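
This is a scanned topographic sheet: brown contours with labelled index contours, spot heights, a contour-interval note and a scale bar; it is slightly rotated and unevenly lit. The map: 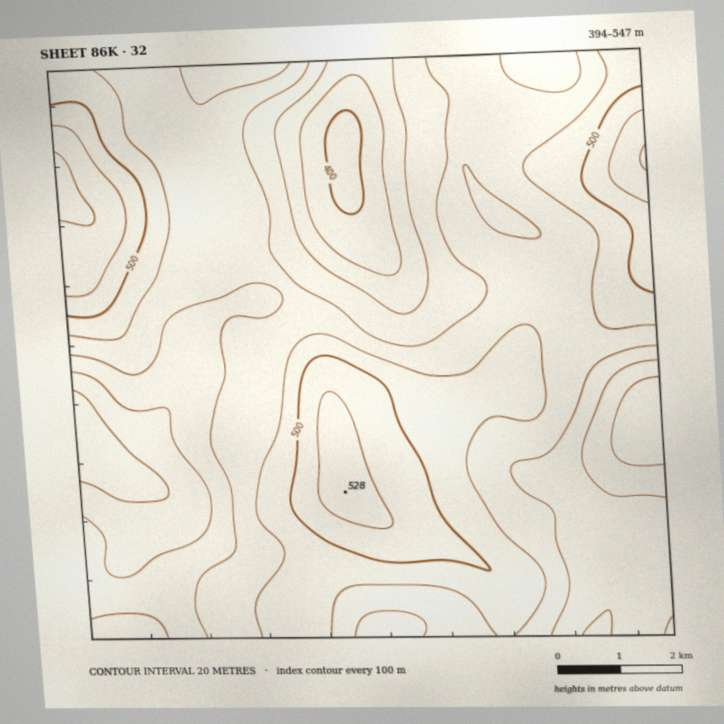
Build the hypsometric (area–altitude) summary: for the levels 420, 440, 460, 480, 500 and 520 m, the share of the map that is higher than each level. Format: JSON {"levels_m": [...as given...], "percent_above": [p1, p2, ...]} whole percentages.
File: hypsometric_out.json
{"levels_m": [420, 440, 460, 480, 500, 520], "percent_above": [93, 84, 63, 31, 13, 5]}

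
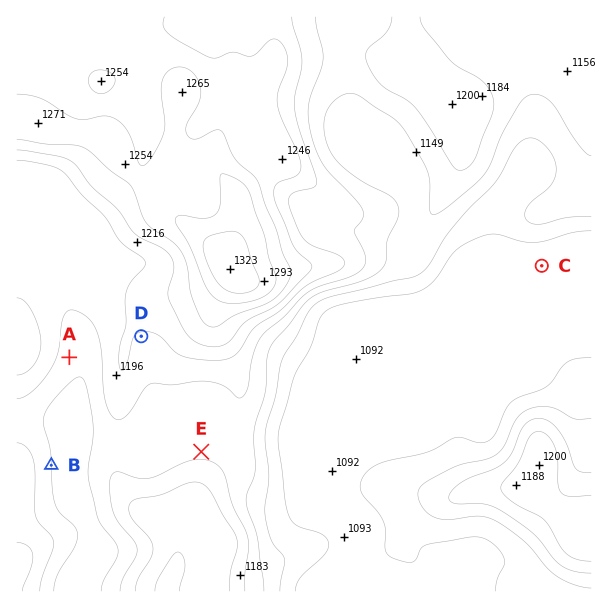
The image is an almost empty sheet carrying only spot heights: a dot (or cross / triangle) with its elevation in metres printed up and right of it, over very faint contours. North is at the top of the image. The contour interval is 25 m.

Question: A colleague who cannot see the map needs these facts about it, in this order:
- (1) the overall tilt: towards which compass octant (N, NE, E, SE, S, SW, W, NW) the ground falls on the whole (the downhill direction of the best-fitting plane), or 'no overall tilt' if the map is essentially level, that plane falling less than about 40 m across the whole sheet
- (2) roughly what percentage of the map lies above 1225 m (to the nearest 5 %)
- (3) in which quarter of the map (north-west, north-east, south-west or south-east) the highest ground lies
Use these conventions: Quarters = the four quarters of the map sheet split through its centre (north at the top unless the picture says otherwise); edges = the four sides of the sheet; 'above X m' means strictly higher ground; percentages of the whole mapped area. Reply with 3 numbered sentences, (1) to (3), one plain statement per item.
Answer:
(1) Overall the map slopes down towards the south-east.
(2) Roughly 20 % of the ground is higher than 1225 m.
(3) Look to the north-west quarter for the highest ground.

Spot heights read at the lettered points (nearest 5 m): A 1160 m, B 1150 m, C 1090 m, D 1200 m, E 1170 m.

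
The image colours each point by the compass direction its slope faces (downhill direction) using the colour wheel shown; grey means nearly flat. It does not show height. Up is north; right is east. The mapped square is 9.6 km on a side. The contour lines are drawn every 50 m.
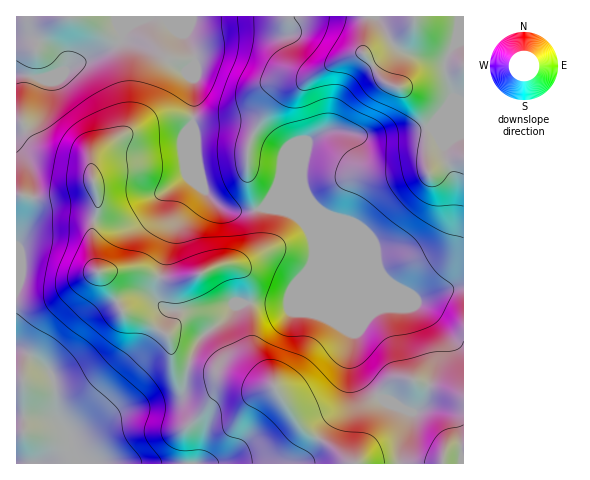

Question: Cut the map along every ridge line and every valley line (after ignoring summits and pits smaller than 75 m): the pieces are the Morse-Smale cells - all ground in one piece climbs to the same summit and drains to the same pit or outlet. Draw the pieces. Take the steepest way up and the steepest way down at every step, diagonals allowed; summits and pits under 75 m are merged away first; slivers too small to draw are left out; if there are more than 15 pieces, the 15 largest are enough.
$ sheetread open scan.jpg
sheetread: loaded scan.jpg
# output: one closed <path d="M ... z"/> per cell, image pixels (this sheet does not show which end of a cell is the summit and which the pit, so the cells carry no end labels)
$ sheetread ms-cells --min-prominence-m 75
<path d="M463 16l-299 0 9 13 12 7 10 21 0 47-3 19 1 38 11 29 12 14 11 6 25 1 15-3 19 3 7 3 12 11 5 10 36 35 68 30 7 0 32-12 10 0z"/><path d="M162 16l-39 0-1 23-4 5-55 28-21 6 6 4-5 26-5 9-11 11-11 5 0 14 10 13 6 13 1 25 24-1 37-14 4 12 0 14-6 21 0 15 4 25 9 8 17 34 42 20 5 5 3 18 6 5 10 5 11-25 22-17 15-18 7-2 44 0 10-22 9-9 6-10 2-19-9-18-8-8-11-6-19-3-36 3-15-7-12-14-11-29-1-38 3-19 0-47-10-21-12-7z"/><path d="M313 238l-1 24-6 10-9 9-10 22-49 1-17 19-22 17-10 25 26 6 36 15 17 2-12 2-32 0-8 4-12 17-18 17 4 35 273 1 1-176-11 0-32 12-7 0-68-30z"/><path d="M94 183l-7 5-25 8-29 2-7 25-10 22 0 104 18 9 16 13 4 12 3 34 14 22 0 10 1-5 4-4 15-8 29-20 48-11 13-6 4-9 4-19-17-12-3-18-5-5-42-20-17-34-9-8-4-25 0-15 6-21 0-14z"/><path d="M192 365l-4 3-3 18-4 9-13 6-50 12-27 19-15 8-4 4-4 15-9 4 130 1 1-13-4-23 18-17 12-17 8-4 32 0 12-2-17-2-36-15z"/><path d="M122 16l-106 1 1 116 10-5 11-11 5-9 5-26-6-4 21-6 55-28 4-5z"/><path d="M18 350l-2 0 0 113 46 0 9-9 0-15-14-22-4-39-10-13z"/><path d="M17 148l-1 46 16 4 2-3-2-22-6-13z"/><path d="M21 194l-5 1 1 50 9-22 6-21-1-5z"/>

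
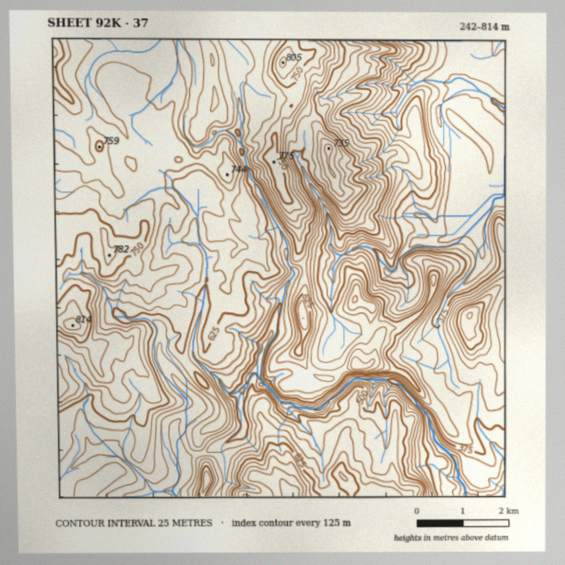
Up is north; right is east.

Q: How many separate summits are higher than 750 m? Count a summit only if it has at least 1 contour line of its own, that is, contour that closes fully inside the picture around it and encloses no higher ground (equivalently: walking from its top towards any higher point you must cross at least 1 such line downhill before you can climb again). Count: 5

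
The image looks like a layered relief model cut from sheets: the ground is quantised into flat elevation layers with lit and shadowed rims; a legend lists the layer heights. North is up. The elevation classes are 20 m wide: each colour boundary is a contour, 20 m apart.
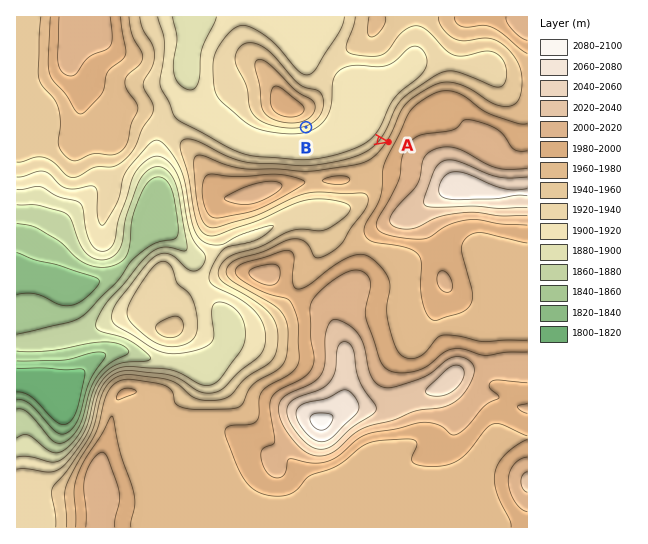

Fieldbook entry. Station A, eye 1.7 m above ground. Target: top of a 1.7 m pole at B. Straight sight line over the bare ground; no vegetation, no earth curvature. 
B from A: yes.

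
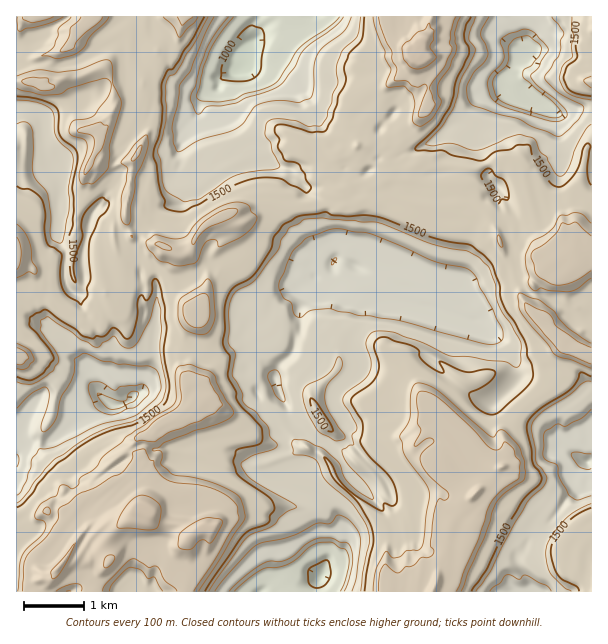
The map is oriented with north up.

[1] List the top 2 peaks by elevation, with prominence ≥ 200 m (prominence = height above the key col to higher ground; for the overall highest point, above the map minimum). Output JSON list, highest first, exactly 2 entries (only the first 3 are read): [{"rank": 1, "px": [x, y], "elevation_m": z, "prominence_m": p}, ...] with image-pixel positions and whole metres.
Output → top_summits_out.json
[{"rank": 1, "px": [419, 56], "elevation_m": 1869, "prominence_m": 965}, {"rank": 2, "px": [144, 509], "elevation_m": 1866, "prominence_m": 323}]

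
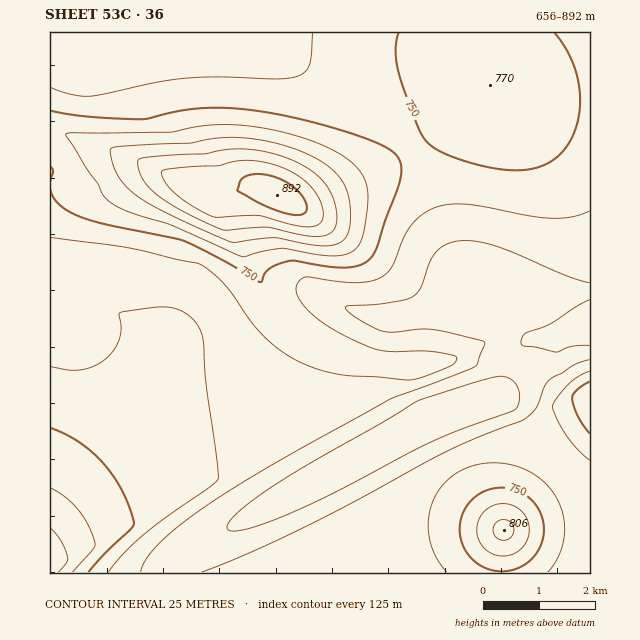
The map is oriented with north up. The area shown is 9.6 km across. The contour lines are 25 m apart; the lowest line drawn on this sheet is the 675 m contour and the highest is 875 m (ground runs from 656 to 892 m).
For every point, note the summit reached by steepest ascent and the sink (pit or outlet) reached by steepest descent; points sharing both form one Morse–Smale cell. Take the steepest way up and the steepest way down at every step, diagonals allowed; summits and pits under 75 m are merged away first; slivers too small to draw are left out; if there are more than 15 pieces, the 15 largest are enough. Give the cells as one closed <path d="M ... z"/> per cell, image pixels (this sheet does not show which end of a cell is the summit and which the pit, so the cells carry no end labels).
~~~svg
<path d="M590 32l-540 0 0 240 95-1 62 10 7 7 36 46 26 26 36 23 24 8 34 7 25 40 57-31 38-5 9-7 4-9 7-29 15-15 7-4 20 1 22-11 16-5z"/><path d="M145 271l-95 3 0 299 120 0 2-9 21-17 202-109-25-40-34-7-24-8-36-23-26-26-41-51z"/><path d="M590 324l-16 4-22 11-23 0-19 18-7 29-4 9-9 7-33 3-19 9-67 38-178 95-21 17-1 8 419 1z"/>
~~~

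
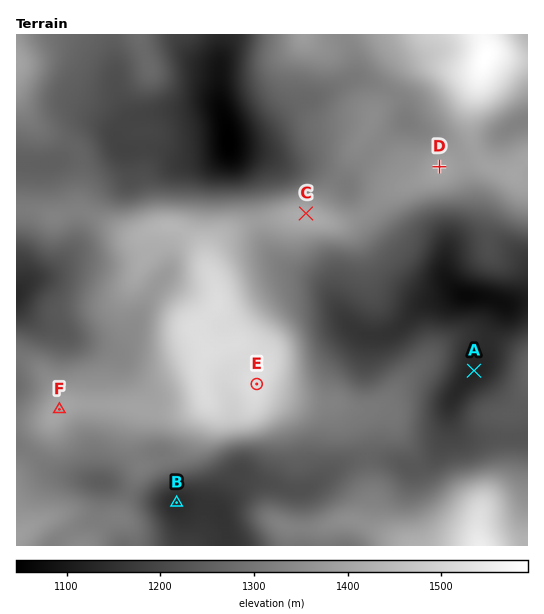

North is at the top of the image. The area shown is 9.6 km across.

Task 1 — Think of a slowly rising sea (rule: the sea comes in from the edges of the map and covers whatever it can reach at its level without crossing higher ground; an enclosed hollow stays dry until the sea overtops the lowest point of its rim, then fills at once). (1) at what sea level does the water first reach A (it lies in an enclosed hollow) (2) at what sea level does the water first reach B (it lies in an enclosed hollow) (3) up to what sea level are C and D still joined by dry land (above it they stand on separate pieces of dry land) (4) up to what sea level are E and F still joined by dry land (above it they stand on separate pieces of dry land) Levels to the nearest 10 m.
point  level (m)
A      1140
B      1160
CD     1350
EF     1390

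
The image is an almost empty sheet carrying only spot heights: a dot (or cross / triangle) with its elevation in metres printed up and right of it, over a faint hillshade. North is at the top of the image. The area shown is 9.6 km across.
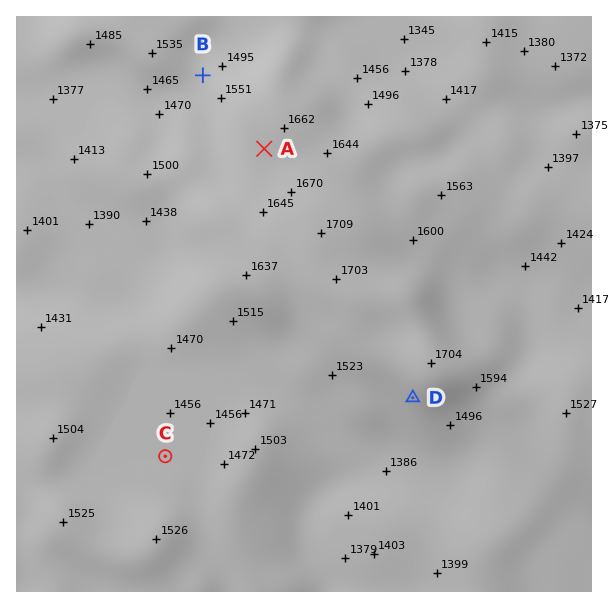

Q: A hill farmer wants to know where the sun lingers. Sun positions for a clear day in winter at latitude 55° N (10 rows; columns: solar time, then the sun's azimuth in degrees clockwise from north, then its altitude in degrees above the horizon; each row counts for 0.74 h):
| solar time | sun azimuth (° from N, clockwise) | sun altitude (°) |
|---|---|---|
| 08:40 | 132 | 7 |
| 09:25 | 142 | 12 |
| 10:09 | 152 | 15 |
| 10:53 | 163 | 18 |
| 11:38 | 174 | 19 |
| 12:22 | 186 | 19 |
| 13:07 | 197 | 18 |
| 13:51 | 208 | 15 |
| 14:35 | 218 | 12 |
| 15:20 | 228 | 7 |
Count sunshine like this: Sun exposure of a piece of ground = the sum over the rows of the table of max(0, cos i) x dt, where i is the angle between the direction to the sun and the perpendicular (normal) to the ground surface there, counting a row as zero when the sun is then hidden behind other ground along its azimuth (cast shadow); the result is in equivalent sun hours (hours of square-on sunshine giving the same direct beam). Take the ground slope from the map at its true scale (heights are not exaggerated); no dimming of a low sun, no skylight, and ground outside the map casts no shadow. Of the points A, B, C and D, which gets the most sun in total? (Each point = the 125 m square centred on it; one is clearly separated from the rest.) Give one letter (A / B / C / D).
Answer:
D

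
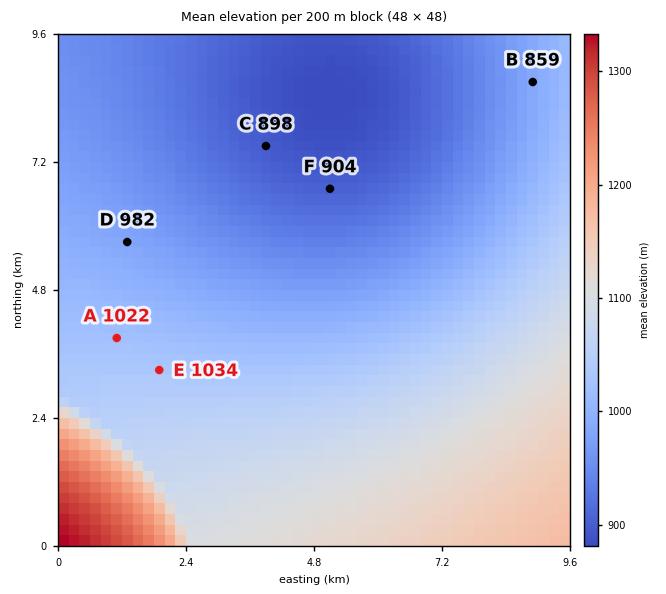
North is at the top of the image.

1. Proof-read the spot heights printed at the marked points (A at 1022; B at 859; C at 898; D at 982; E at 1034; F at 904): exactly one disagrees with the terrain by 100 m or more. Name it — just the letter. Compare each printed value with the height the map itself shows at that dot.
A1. B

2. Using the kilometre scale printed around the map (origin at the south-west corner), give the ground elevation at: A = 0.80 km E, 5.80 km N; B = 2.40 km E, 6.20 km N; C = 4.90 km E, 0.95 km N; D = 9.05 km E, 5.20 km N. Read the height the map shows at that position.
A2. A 985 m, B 955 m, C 1105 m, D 1050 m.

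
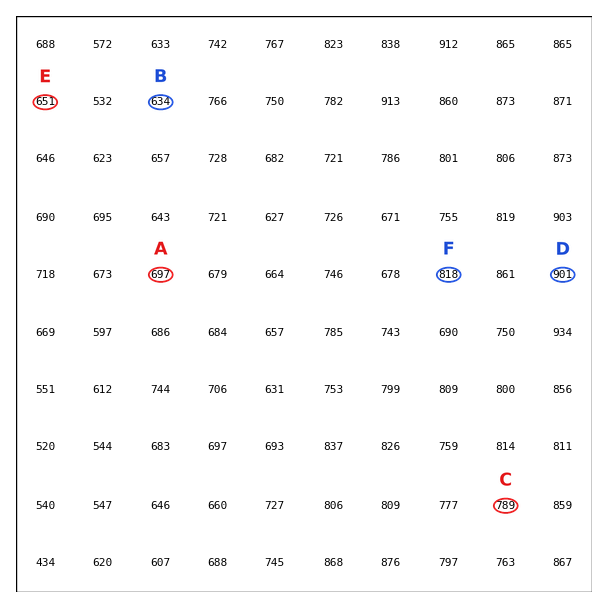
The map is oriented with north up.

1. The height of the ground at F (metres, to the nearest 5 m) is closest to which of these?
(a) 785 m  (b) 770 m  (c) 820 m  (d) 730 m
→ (c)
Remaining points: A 695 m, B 635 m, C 790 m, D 900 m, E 650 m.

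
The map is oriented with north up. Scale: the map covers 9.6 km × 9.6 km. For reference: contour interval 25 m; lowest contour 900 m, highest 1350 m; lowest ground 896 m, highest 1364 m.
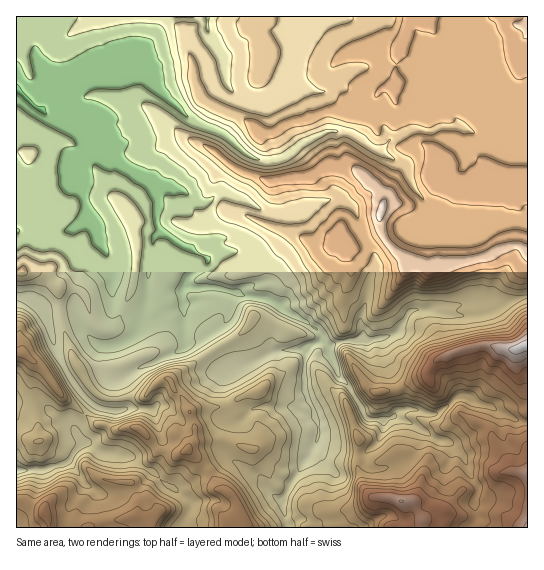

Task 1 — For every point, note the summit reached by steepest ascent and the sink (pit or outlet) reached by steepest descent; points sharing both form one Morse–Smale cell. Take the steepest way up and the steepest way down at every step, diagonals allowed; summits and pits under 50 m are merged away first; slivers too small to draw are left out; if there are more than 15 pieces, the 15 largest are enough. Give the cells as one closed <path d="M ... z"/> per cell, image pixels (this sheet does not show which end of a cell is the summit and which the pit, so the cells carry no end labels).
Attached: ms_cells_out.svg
<path d="M143 16l-127 1 0 213 18-6 12 9 16 0 16-8 9-9 6 6 11 27-1 5-22 25-6 19 0 11-31 2 13 43 14 25 12 16 16 13 15 3 1-30 68-33 2-2 0-23 5 5 3-1 11 7 3 8 16 25 6 5 44-20 32-3-1 37 15 40 0 9-3 6 5 4 9 2 12 5 24 0-1 10 8 7 13-1 21-9 10-13 4-16-14-9-12-4 1-4 3-2 18-2 16 6 14-8 10-10 8-1 10 7 14 2 26 15 12 3 0-126-10 2-22 8-5 0-7-4-13 0-31 6-24 0-8 6-13 20-20 5-12-1-7 2-13 0-13 6-14-19-28-16-10-9-8-4-24-3-6-3 12-8 10-1 3-3 0-8-3-6-14-12-8-4-18 1-14 7-45-26-6-12 3-14-3-22-29-17-10-10-2-11-10-11-8-4-12 0-12-7-11-2-13-7-6-6 13-12 5-12 13-11 20-8 13-2 16-5 12 0 6-10z"/><path d="M207 16l-62 0-4 34-6 10-12 0-16 5-13 2-20 8-13 11-5 12-13 12 6 6 13 7 11 2 12 7 12 0 8 4 10 11 2 11 10 10 23 12 7 7 13 0 13 4 16 12 7 0 11-10 8-1 45 21 17 0 19-8 25-6 7 0 12 5 7 10 7 21 11 19 0 13-6 14-4 25-5 13 3 19 2 2 9 0 20-5 13-20 8-6 24 0 31-6 13 0 7 4 5 0 33-10-1-74-46-4-18-4-10 0-7 2-5-1-28-29-5-17-6-7-8-3-13-9-7-2-23-16-16-2-8 1-2-14-10-27-9-3-16 1-27 14-10 0-14-6-8-7-4-7-3-25-16-27z"/><path d="M527 16l-236 0 1 10 5 13 0 11-5 9-3 18-6 14 15-3 17 3 10 27 2 14 8-1 16 2 27 18 3 0 10-12 7-2 13-8 19 3 11-5 21 0 25 13 28-20 8 11 4 2z"/><path d="M185 323l0 23-2 2-68 32-1 31-11-2-10-5-8 11 12 9 5 0 12 5 15-2 9 1 10 9 9 14-8 10-2 8 7 3 11 12 9 4 18 15-10 25 105 0-4-29 9-18 24-38 3-17-4-12-24-7-30 0-10 2-10 11-9-10-8-19 0-14 4-6-5-4-16-25-3-8-10-6-7 0z"/><path d="M170 187l-12 0-2 2 3 13-3 19 6 12 45 26 14-7 18-1 8 4 14 12 3 6 0 8-3 3-10 1-12 8 6 3 24 3 8 4 10 9 28 16 14 19 8-4 18-2 8-3-3-19 5-13 4-25 6-14 0-13-11-19-7-21-7-10-12-5-7 0-25 6-19 8-17 0-45-21-8 1-11 10-7 0-16-12z"/><path d="M423 431l-3 3-4 15-9 10-28 10-6 0-6-4-2-12-23-1-12-5-9-2-4-4-34 58 4 24 18-3 5 8 160 0 7-11-4-14 6-14-11-19-4-13-14-14-12-3z"/><path d="M462 127l-21 0-11 5-19-3-13 8-7 2-10 12 26 16 6 20 14 17 16 13 20-2 18 4 46 4 1-65-22-2-20-16z"/><path d="M465 396l-8 1-10 10-14 8-16-6-12 0-8 3-2 5 20 8 23 15 12 3 14 14 4 13 11 19-6 14 4 14-6 9 0 2 56 0 1-105-13-3-26-15-14-2z"/><path d="M89 443l-6 0-18 21-19 5-30 2 0 28 9 1 16 8 7 11 2 9 40 0 13-7 30-4 4-6 0-12-6-16 12-9 2-5-16-13-28-4z"/><path d="M290 16l-82 1 0 14 16 27 3 25 4 7 8 7 14 6 10 0 20-10 6-16 3-18 5-9 0-11z"/><path d="M87 216l-9 9-16 8-16 0-12-9-18 7 1 65 16 4 12 11 30-2 0-11 9-24 20-23-8-24z"/><path d="M19 296l-3 1 0 140 22 4-1-27-5-20 0-12 7-17 21 29 25 21 7-12-9-8-16-22-10-19-13-43-11-11z"/><path d="M305 349l-32 3-44 20-5 5 0 14 3 8 8 15 6 6 10-11 10-2 30 0 12 5 10-1-9-25z"/><path d="M39 365l-7 17 0 12 5 20 2 27-8 0-9-4-6 1 1 33 29-2 19-5 18-21-8-16 9-13-24-20z"/><path d="M146 468l-9 12-6 3 6 16-1 15-9 5-24 2-12 7 90-1 11-24-18-15-9-4-11-12z"/>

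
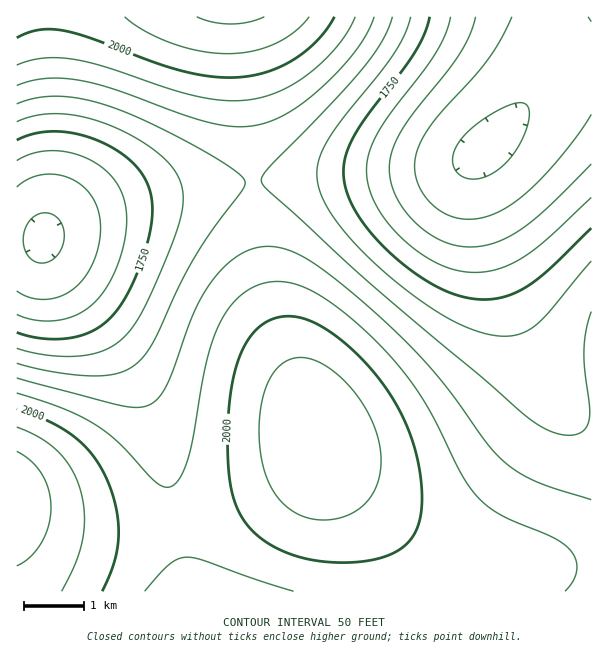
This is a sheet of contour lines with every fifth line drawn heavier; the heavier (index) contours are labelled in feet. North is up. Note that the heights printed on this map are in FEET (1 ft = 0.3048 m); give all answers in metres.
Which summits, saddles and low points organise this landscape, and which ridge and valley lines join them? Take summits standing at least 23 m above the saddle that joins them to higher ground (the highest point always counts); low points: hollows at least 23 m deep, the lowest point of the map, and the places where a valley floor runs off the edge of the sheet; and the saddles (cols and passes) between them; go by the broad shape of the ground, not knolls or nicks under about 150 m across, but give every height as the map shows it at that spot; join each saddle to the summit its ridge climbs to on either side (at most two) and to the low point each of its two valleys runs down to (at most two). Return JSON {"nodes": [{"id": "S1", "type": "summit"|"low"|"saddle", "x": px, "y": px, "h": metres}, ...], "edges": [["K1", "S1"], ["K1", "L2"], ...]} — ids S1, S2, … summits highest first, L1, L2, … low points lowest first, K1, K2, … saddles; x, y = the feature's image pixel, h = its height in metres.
{"nodes": [
{"id": "S1", "type": "summit", "x": 17, "y": 500, "h": 651},
{"id": "S2", "type": "summit", "x": 233, "y": 17, "h": 643},
{"id": "S3", "type": "summit", "x": 317, "y": 440, "h": 640},
{"id": "L1", "type": "low", "x": 485, "y": 149, "h": 469},
{"id": "L2", "type": "low", "x": 42, "y": 239, "h": 485},
{"id": "K1", "type": "saddle", "x": 176, "y": 525, "h": 597},
{"id": "K2", "type": "saddle", "x": 254, "y": 182, "h": 564}],
"edges": [["K1", "S1"], ["K1", "S3"], ["K1", "L1"], ["K1", "L2"], ["K2", "S2"], ["K2", "S3"], ["K2", "L1"], ["K2", "L2"]]}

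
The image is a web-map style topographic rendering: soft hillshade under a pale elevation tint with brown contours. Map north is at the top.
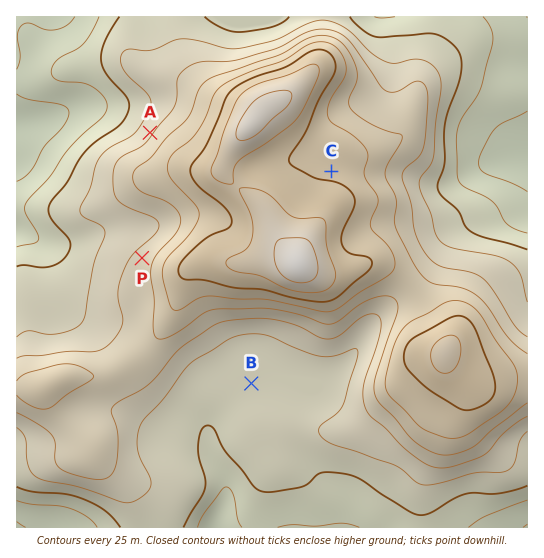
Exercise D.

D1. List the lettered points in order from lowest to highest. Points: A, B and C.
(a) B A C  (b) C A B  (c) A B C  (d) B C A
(a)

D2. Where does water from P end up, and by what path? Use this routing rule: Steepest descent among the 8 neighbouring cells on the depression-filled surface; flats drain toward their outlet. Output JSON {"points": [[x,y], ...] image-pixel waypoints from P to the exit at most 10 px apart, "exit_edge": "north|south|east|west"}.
{"points": [[142, 258], [131, 247], [121, 237], [110, 234], [99, 234], [89, 237], [78, 239], [67, 241], [57, 241], [46, 241], [35, 238], [25, 234], [17, 233]], "exit_edge": "west"}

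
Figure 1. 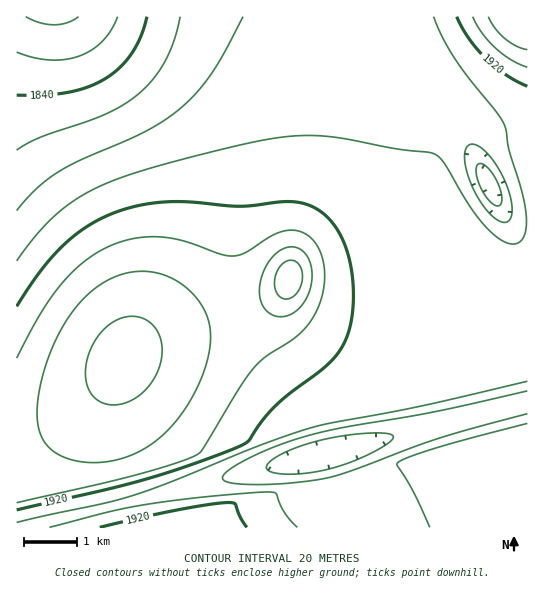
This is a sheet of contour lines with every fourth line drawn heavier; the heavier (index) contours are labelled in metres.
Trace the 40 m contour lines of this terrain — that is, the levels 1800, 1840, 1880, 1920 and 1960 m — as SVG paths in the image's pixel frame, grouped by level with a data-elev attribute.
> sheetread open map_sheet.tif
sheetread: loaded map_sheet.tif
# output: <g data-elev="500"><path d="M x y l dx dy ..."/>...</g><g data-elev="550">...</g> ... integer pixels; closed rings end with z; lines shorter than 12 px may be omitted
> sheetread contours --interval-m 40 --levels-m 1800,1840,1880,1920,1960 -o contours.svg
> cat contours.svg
<g data-elev="1800"><path d="M78 17l-11 6-13 2-15-2-13-6"/></g><g data-elev="1840"><path d="M147 17l-6 20-10 17-12 14-14 11-18 8-20 5-21 3-29 0"/></g><g data-elev="1880"><path d="M527 414l-89 25-87 32-26 7-36 5-34 2-24-2-7-2-2-3 2-4 5-4 20-12 27-12 28-9 40-10 95-16 88-20"/><path d="M502 222l-8-4-8-9-9-12-6-14-5-13-1-12 1-9 4-5 8 2 9 7 11 14 8 16 5 16 1 14-3 8z"/><path d="M243 17l-31 56-14 18-16 16-17 13-19 11-65 29-23 12-21 16-20 23"/></g><g data-elev="1920"><path d="M247 527l-7-10-5-13-6-2-50 8-79 17"/><path d="M17 510l130-31 54-18 44-18 5-4 13-20 12-13 50-39 14-16 7-13 5-15 2-18 0-20-4-27-9-24-13-17-16-11-10-3-11-1-51 4-50-4-24 0-23 3-21 5-20 9-19 11-17 14-16 17-16 20-16 25"/><path d="M457 17l12 21 17 21 20 16 21 11"/></g><g data-elev="1960"><path d="M83 462l16 0 18-2 16-5 16-9 13-11 13-13 12-17 10-18 7-17 5-17 2-16-2-14-5-13-9-13-11-11-13-8-16-5-16-2-16 3-16 6-14 10-14 13-12 16-11 20-10 24-6 24-3 23 1 17 6 14 9 10 13 7z"/><path d="M279 317l10-2 10-6 7-10 5-13 1-13-3-12-6-9-8-5-10 1-11 7-9 12-4 14-1 13 2 11 7 8z"/><path d="M488 17l7 12 10 9 11 8 11 4"/></g>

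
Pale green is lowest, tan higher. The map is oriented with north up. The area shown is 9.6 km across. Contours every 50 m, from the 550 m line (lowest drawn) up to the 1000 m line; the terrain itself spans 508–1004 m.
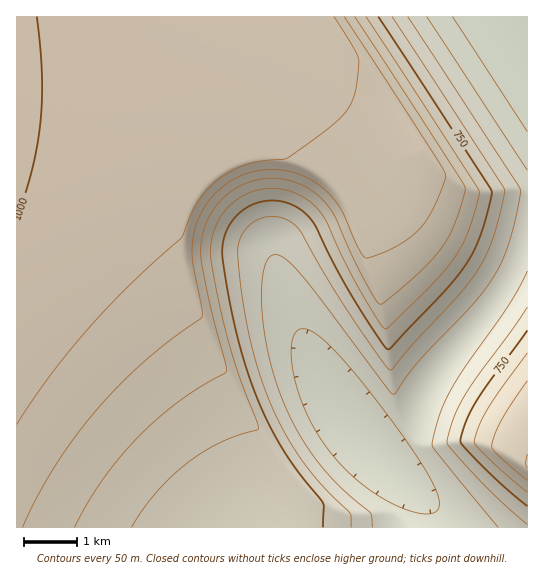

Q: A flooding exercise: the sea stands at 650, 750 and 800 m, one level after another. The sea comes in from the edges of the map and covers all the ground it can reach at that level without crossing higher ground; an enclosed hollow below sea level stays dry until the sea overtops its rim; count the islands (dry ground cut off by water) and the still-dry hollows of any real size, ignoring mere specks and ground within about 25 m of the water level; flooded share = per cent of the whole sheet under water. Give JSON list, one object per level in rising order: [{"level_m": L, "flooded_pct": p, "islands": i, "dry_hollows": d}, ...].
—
[{"level_m": 650, "flooded_pct": 17, "islands": 0, "dry_hollows": 0}, {"level_m": 750, "flooded_pct": 31, "islands": 0, "dry_hollows": 0}, {"level_m": 800, "flooded_pct": 41, "islands": 0, "dry_hollows": 0}]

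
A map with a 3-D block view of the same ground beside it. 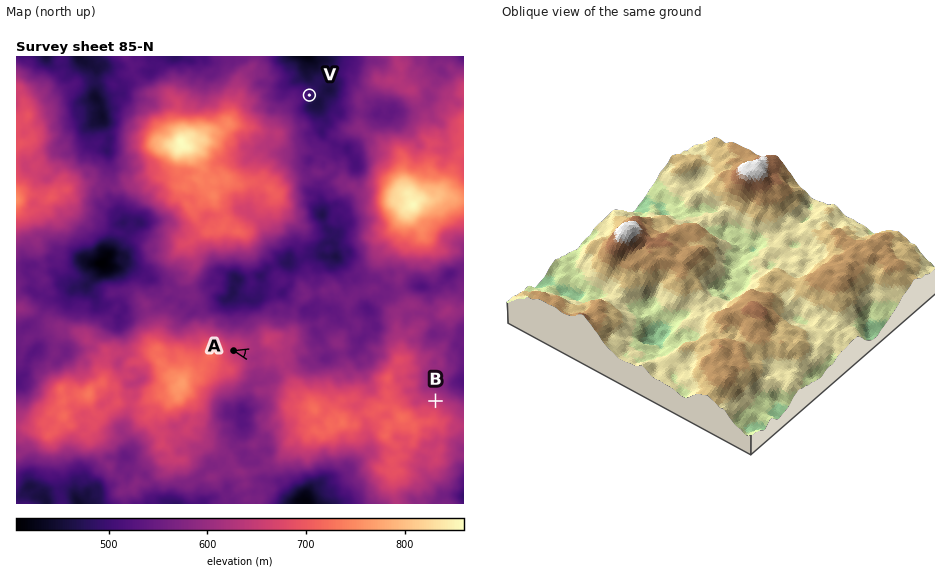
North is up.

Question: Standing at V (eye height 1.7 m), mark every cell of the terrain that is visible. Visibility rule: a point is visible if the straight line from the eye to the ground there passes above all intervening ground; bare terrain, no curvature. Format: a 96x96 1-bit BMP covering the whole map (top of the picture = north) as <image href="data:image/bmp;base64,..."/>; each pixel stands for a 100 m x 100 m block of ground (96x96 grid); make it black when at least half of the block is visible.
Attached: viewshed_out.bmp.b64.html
<image width="96" height="96" href="data:image/bmp;base64,Qk2+BAAAAAAAAD4AAAAoAAAAYAAAAGAAAAABAAEAAAAAAIAEAAATCwAAEwsAAAIAAAAAAAAA////AAAAAAAAAAAAAAAAAAAAAAAAAAAAAAAAAAAAAAAAAAAAAAAAAAAAAAAAAAAAAAAAAAAAAAAAAAAAAAAAAAAAAAAAAAAAAAAAAAAAAAAAAAAAAAAAAAAAAAAAAAAAAAAAAAAAAAAAAAAAAAAAAAAAAAAAAAAAAAAAAAAAAAAAAAAAAAAAAAAAAAAAAAAAAAAAAAAAAAAAAAAAAAAAAAAAAAAAAAAAAAAAAAAAAAAAAAAAAAAAAAAAAAAAAAAAAAAAAAAAAAAAAAAAAAAAAAAAAAAAAAAAAAAAAAAAAAAAAAAAAAAAAAAAAAAAAAAAAAAAAAAAAAAAAAAAAAAAAAAAAAAAAAAAAAAAAAAAAAAAAAAAAAAAAAAAAAAAAAAAAAAAAAAAAAAAAAAAAAAAAAAAAAAAAAAAAAAAAAAAAAAAAAAAAAAAAAAAAAAAAAAAAAAAAAAAAAAAAAAAAAAAAAAAAAAAAAAAAAAAAAAAAAAAAAAAAAAAAAAAAAAAAAAAAAAAAAAAAAAAAAAAAAAAAAAAAAAAAAAAAAAAAAAAAAAAAAAAAAAAAAAAAAAAAAAAAAAAAAAAAAAAAAAAAAAAAAAAAAAAAAAAAAAAAAAAAAAAAAAAAAAAAAAAAAAAAAAAAAAAAAAAAAAAAAAAAAAAAAAAAAAAAAAAAAAAAAAAAAAAAAAAAAAAAAAAAAAAAAAAAAAAAAAAAAAAAAAAAAAAAAAAAAAAAAAAAAAAAAAAAAAAAAAAAAAAAAAAAAAAAAAAAAAAAAAAAAAAAAAAAAAAAAAAAAAAAAAAAAAAAAAAAAAAAAAAAAAAAAAAAAAAAAAAAAAAAAAAAAAAAAAAAAAAAAAAAAAAAAAAAAAAAAAAAAAAAAAAAAAAAAAAAAAAAAAAAAAAAAAAAAAAAAAAAAAAAAAIAAAAAAAAAAAAAAAIAAAAAAAAAAAAAAALAAAAAAAAAAAAAAAPAAAAAAAAAAAAAAAEAAAAAAAAAAAAAAAAAAAAAAAAAAAAAAAEAAAAAAAAAAAAAAAeAAAAAAAAAAAAAAAfAAAAAAAAAAAAAAAfgAAAAAAAAAAAAAA/gAAAAAAAAAAAwAB/wAAAAAAAAAAAwAH/4AAAAAAAAAABwAX/8AAAAAAAAAABgAYf+AAAAAAAAAAAAOYP4AAAAAAAAAAAABwP4AAAAAAAAAAAAAwH4AAAAAAAAAAAAAADwAAAAAAAAAAAAAAB4AAAAAAAAAAAAAADwIAAAAAAAAAAAOAC0QAAAAAAAAAAAeAAAwAAAAAAAAAAQDwAAgAAAAAAAAAY8D+AAAAAAAAAAAAA//+AAAAAAAAAAAAA//+AAAAAAAAAAAAAf/+AAAAAAAAAAAAAH/+AAAAAAAAAAAAAAf+AAAAAAAAAAAAAB/+AAAAAAAAAAAAAB/+AAAAAAAAAAAAAAf+QAAAAAAAAAAAAAH/+AAAAAAAAAAAAAP/8AAAAAAAAAAAAAD94AAAAAAAAAAAAAD54AAAAAAAAAAAAAD9wAAAAAAAAAAAAAA/wAAAAAAAAAAAAAB74wAA="/>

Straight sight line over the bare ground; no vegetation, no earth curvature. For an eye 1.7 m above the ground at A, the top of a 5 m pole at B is hidden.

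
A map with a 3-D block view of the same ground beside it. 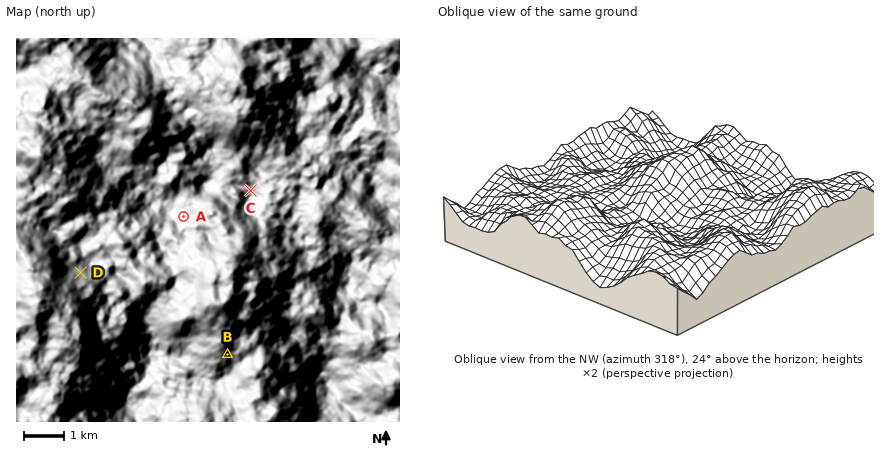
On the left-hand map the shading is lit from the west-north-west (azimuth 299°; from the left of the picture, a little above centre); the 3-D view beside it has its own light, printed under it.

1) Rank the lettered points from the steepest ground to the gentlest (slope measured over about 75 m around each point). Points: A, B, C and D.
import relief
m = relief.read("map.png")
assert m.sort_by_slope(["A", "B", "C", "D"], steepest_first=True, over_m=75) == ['D', 'A', 'B', 'C']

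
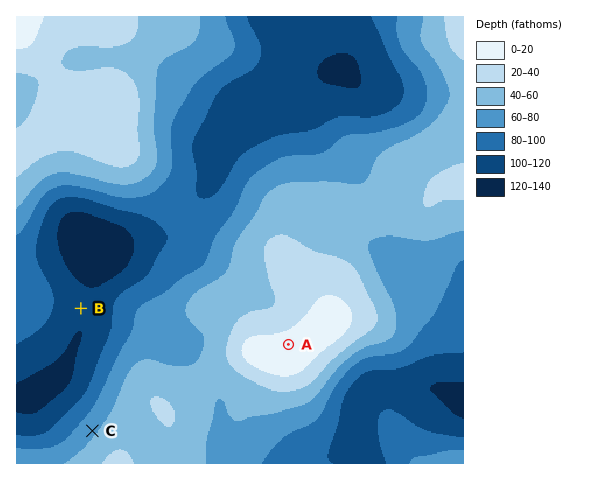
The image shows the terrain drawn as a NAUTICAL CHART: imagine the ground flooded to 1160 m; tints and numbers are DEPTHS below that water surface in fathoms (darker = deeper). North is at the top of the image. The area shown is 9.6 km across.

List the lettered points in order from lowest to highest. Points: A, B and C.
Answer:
B C A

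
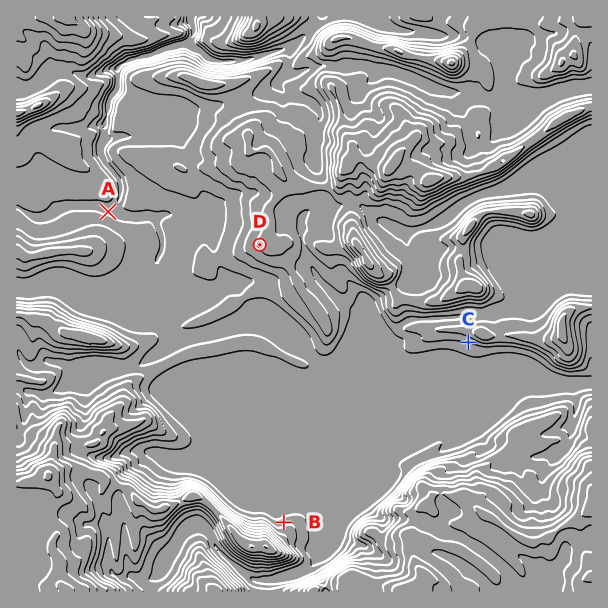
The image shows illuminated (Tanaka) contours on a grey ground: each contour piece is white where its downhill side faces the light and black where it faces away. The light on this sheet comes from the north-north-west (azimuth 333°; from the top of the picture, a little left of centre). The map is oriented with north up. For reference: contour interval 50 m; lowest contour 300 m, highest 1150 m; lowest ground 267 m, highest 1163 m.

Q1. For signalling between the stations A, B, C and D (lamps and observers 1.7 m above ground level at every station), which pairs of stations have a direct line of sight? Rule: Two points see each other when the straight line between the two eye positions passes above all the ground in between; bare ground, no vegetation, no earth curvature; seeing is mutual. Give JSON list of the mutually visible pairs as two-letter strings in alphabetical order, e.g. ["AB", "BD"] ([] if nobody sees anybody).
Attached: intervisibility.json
["AD", "BC", "BD"]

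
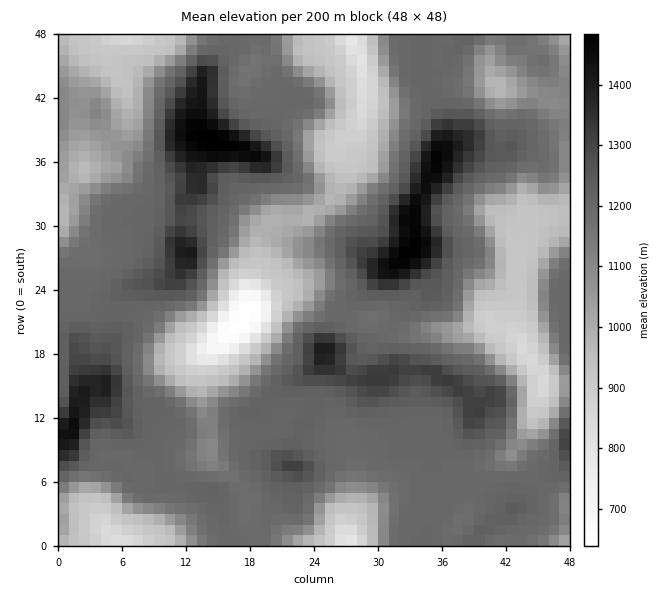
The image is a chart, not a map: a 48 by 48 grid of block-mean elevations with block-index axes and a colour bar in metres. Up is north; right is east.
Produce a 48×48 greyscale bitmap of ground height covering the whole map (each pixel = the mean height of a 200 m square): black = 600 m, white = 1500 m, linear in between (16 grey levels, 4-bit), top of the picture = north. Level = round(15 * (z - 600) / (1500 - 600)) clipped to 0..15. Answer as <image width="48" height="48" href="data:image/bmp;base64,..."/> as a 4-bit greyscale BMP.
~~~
<image width="48" height="48" href="data:image/bmp;base64,Qk32BAAAAAAAAHYAAAAoAAAAMAAAADAAAAABAAQAAAAAAIAEAAATCwAAEwsAABAAAAAAAAAAAAAAABEREQAiIiIAMzMzAERERABVVVUAZmZmAHd3dwCIiIgAmZmZAKqqqgC7u7sAzMzMAN3d3QDu7u4A////AGZVRERVZ4mqqqqYdmVDRoqqqqqqqqqph3ZVRFVVZ5qqqqqZmGVEVoqqqqqqqqqqmHZVRVZniJqqqqqqqXVVVoqqqqqqqqqqqXZVVniJmqqqqqqqqoZVZoqqqqqqqrqqqXZlZ5qqqqqqqqqqqph2Z4qqqqqqqqqqqZh3iaqqqqqqqqqqqqmIiZqqqqqqqqqqqqqaqqqqqqqqqqq7u6qpmqqqqqqqqqqqqruqqqqqqpmZqqu8y6qqqqqqqqqqqZqqq9y6qqqqqpmJqqu7u6qqqqqqqqqqqYmqq+26qqqqqpmJqqqqqqqqqqqqqqqqqoiZrO7Kq7qqqqmaqqqqqqqqqqqqqqq7qpd4rN7bu7qqqqmaqqqqqqqqqqqqqqvMu5dmi87czLqqqpiaqqqqqqqqqqqqqqvMu6dVer3d3LqqqYiJqqqqqqqru7u6q7vMzKdVaL3d3LqqmGZ4maqqqqq7vMu7u8zMzKdUV63d3LqYdlVmeJqru7vMzMzLvMy7upZUV6zMzKqGZVVVZomqvMzLzMzMzLu6qHVEaKzLu6qGVUM0VWiqrN3Lu7y7u6qqhlRFequ7u6qWVUIiJFaKrN3LqqqqqpmYZVRWiqu7u6qYZVMhEjV5q8y7qqqpmYd2VVRWmqu6q6qpdlQhESNoqqqqqqqpmIdlVVVXqqqqqqqql3ZCERJWiaqqqqqqqpllVVVYqqqqqqqqqphkERJGaJqqqqqqqql1VVVoqqqqqru7u6l1MRNVZ4qqq7uqu6p2ZVVpqqqqqru8zLqGQzRVZnmqvMzLu6qHdlVoqqqqqqu7zMuWVVVWZ3mqve7cy6qYhlVoqqqqqqq7zduoZVVmeImrze7u3LqqhlVnmpqqqqqrzeyphmZniJqrzN7/7bqqllVWiYmqqqqrzduql2Z3iJqru83v7bqqhlVWZ3iaqqqrzMuql2d3eJqru73u7LqpdlVWZmiaqqqqvLuqqHZndnmaqr3u26qYZmVWZmeaqqqqvMuqqYd3dneJqr3u26qXZmVWZmeJqqqqvMy6qqmIiHZnmqve7LqYd2ZmZnd4maqqvN3LqqqqqYZmeaq97cupmYZ4h3dneJqqvN27q7u6qYZmZ4q97ty6qpiZmHZnd4mqvN3czN3LqGZVVnqs7uzLqqqqqHdneImqze7u7u7Lp2VVVnms7+3Lu7qqqId3iIib3u///u26l2VVVXmr3u3cu7qqmYd4iHib3v/+7cuql2VVVXiqvd3curqqmYiIh3eb3v/ty6qqmHZVRWiavMzLqqqqmYiJh2eazu7cqqqqqpdlRWeaq7u6qaqpmYiIh2eKve7bqqqqqqhlRWeaqqqph4mYiIiIdmaKvN7LqqqqqpdlRGiqqqqYdneIiYh3ZmaJq97LqaqqqYZVRGmqqqqXZniJmYdmZWZ4ms3bqZqph2ZVRXmqqqqYd4mZmHZlVWZmeau6qpqoZmVUNYqqqqqYeJmqmGZVVVVVZ5qqqqqYZVVTRYqqqqqpiamZmGZVVERVVomqqqqXZlVDRoqqqqqqmaqZhw=="/>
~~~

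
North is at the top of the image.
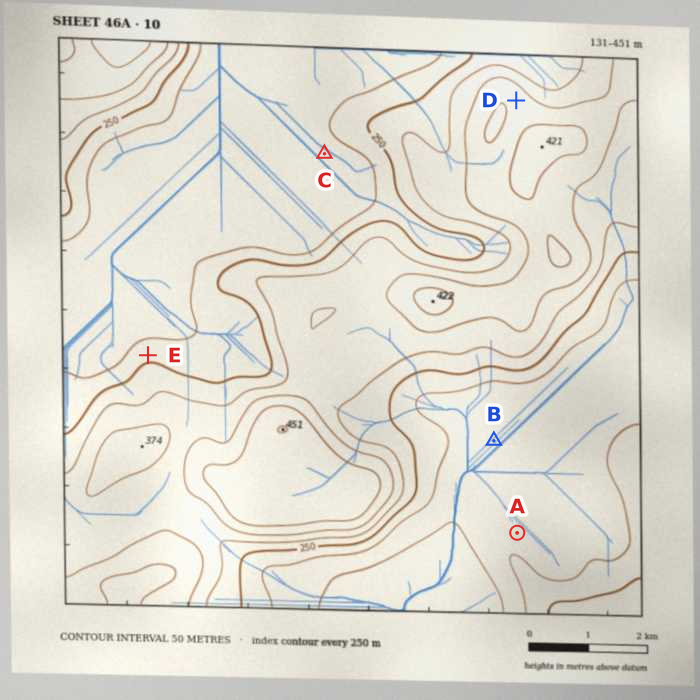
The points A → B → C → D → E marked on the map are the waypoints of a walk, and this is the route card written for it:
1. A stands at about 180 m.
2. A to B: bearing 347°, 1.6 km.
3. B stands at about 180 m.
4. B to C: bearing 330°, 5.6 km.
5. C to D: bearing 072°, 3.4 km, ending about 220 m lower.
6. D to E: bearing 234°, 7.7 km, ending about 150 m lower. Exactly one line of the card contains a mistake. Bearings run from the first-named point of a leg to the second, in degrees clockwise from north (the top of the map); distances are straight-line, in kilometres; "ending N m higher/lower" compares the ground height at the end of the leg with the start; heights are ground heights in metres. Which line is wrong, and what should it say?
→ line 5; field sense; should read higher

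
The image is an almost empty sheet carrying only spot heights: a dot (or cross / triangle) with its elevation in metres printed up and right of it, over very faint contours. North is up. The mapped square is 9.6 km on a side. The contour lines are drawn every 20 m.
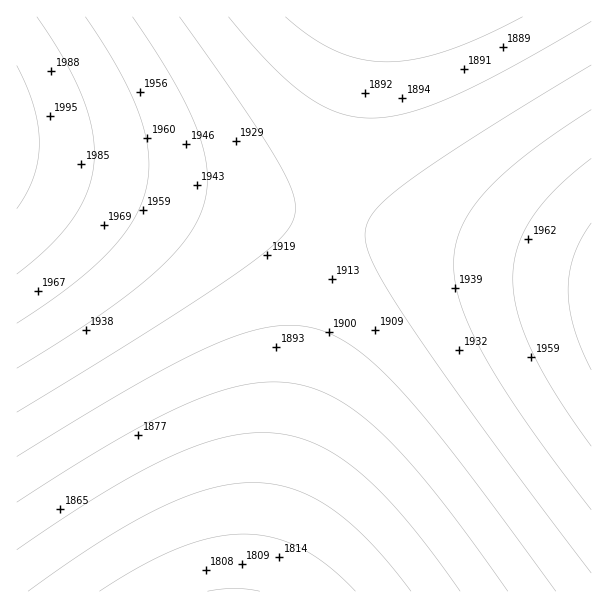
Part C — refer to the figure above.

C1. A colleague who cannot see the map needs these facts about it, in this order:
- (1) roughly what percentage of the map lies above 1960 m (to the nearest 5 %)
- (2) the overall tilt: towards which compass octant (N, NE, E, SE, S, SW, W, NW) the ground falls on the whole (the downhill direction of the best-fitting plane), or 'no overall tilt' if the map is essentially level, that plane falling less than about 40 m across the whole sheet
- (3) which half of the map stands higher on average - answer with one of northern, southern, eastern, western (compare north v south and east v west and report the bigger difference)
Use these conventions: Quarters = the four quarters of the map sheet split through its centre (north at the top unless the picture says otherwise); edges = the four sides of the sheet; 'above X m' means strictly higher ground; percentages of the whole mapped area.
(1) Ground above 1960 m makes up about 15 % of the sheet.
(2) Overall the map slopes down towards the south.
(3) Taken as a whole, the northern half is higher than the southern.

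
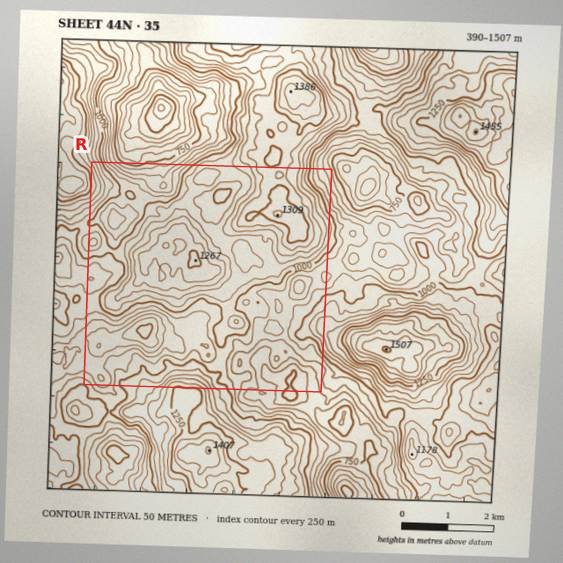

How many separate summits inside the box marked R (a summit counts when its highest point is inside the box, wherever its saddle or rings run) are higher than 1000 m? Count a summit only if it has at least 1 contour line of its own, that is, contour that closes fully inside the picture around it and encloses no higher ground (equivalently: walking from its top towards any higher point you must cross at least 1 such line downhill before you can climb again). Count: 6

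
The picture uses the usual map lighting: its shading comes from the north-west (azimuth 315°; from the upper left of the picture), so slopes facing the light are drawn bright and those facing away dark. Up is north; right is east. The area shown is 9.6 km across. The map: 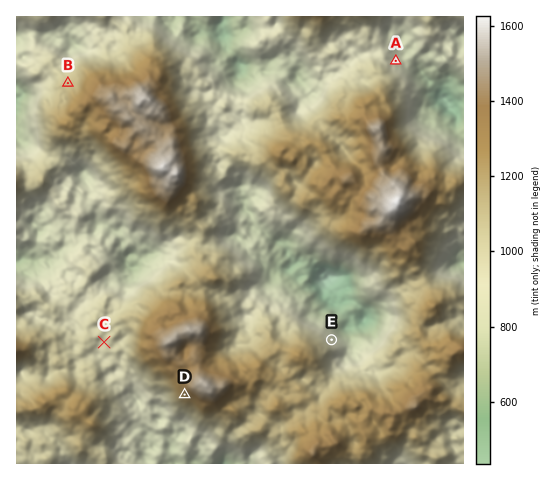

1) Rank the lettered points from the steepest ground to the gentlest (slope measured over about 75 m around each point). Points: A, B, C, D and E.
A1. E D A B C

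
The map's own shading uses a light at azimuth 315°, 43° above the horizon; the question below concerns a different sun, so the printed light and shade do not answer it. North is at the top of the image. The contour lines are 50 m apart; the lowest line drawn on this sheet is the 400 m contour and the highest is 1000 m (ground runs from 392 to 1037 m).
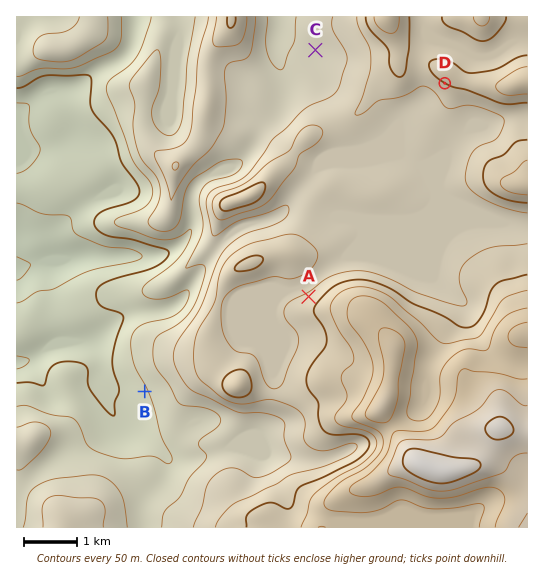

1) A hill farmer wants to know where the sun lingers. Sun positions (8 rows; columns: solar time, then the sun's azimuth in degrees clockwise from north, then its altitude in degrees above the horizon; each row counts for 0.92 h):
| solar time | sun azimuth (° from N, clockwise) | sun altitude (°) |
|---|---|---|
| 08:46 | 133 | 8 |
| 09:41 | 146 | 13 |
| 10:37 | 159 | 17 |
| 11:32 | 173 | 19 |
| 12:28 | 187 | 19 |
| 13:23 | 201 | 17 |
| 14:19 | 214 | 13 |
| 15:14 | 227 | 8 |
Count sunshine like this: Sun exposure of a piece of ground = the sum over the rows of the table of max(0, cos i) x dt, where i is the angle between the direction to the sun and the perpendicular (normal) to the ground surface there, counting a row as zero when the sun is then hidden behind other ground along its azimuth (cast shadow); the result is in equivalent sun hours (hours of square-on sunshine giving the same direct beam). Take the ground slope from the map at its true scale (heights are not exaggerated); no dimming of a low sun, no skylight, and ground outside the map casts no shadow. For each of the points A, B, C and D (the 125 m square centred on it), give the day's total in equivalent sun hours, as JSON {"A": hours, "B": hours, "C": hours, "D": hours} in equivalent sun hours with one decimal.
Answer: {"A": 1.0, "B": 2.1, "C": 1.9, "D": 2.8}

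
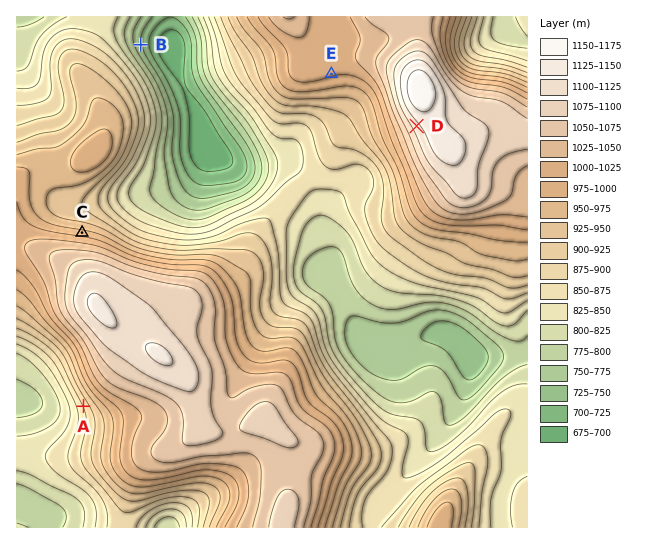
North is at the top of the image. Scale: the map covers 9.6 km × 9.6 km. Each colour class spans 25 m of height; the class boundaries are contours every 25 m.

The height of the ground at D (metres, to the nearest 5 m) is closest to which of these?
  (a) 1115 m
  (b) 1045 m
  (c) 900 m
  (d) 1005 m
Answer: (a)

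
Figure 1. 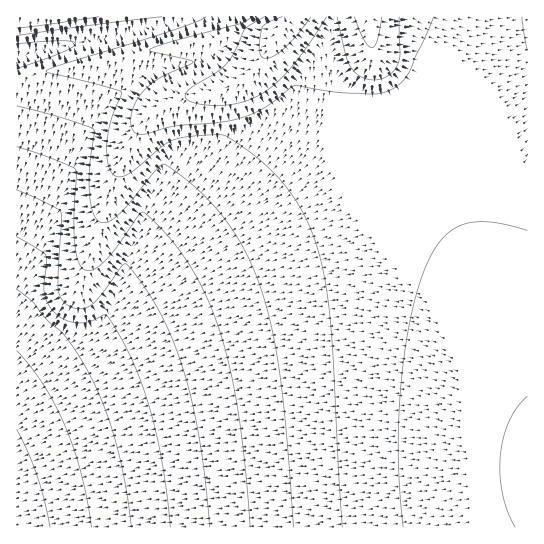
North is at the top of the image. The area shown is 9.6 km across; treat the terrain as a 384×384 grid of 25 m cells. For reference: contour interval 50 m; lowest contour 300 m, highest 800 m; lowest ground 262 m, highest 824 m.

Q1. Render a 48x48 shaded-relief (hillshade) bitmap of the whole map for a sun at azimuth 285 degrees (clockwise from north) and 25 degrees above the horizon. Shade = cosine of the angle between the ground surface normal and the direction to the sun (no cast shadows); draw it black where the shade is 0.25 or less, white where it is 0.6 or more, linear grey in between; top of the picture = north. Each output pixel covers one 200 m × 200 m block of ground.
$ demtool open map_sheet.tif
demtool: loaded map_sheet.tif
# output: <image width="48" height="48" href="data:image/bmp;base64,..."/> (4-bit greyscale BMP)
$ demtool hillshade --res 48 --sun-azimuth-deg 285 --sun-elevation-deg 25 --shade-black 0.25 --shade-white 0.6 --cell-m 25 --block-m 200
<image width="48" height="48" href="data:image/bmp;base64,Qk32BAAAAAAAAHYAAAAoAAAAMAAAADAAAAABAAQAAAAAAIAEAAATCwAAEwsAABAAAAAAAAAAAAAAABEREQAiIiIAMzMzAERERABVVVUAZmZmAHd3dwCIiIgAmZmZAKqqqgC7u7sAzMzMAN3d3QDu7u4A////AJmqqqqqqqqqqqqqqqqZmZmZmZmYiIiIiJmaqqqqqqqqqqqqqqqZmZmZmZmYiIiIiJmaqqqqqqqqqqqqqqqZmZmZmZmYiIiIiJmZqqqqqqqqqqqqqqqZmZmZmZmYiIiIiJmZmqqqqqqqqqqqqqqZmZmZmZmYiIiIiJmZmaqqqqqqqqqqqqqZmZmZmZmYiIiIiJmZmZqqqqqqqqqqqqmZmZmZmZmYiIiIiJmZmZmaqqqqqqqqqqmZmZmZmZmYiIiIiJmZmZmZqqqqqqqqqpmZmZmZmZmYiIiIiJmZmZmZmqqqqqqqqZmZmZmZmZmYiIiIiJmZmZmZmZqqqqqqmZmZmZmZmZmYiIiIiJmZmZmZmZmZmqmZmZmZmZmZmZmYiIiIiJmZmZmZmZmZmZmZmZmZmZmZmZmYiIiIiJmZmZmZmZmZmZmZmZmZmZmZmZmIiIiIiJmZmZmZmZmZmZmZmZmZmZmZmZmIiIiIiJmZmZmZmZmZmZmZmZmZmZmZmZmIiIiIiJmZmZmZmZmZmZmZmZmZmZmZmZiIiIiIiJmZmZmZmZmZmZmZmZmZmZmZmZiIiIiIiImZh3iZmZmZmZmZmZmZmZmZmYiIiIiIiImqlkWJmZmZmZmZmZmZmZmZmYiIiIiIiIrMl0JYmZmZmZmZmZmZmZmZmIiIiIiIiIvdqFM3mZmZmZmZmZmZmZmZiIiIiIiIiIvtuWMmiZmZmZmZmZmZmZmYiIiIiIiIiIreynQkiZmZmZmZmZmZmZmIiIiIiIiIiInO2oUzeZmZmZmZmZmZmZiIiIiIiIiIiIiu65YyWJmZmZmZmZmZmIiIiIiIiIiIiIid7KdCSJmZmZmZmZmYiIiIiIiIiIiId4iL7ahSNoiJmZmZmZiIiIiIiIiIiIiHd4iK7bljJYiIiIiIiIiIiIiIiIiIiIh3d4iJ3sl0JHiIiIiIiIiIiIiIiIiIiId3d4iIvtqFImiIiIiIiIiIiIiIiIiIiHd3d4iIrduWMkiIiIiIiIiIiIiIiIiIh3d3d4iInOyXQjeIiIiIiIiIiIiIiIiId3d3d4iIi+2oUyWIiIiIiIiIiIiIiIh3d3d3d4iIid25ZCNoiIiIiIiIiIiIiId3d3d3d3eIiL7KhTJHiIiIiIiIiIiIh3d3d3d3d3d4iK3bl1M0VneIiIiIiIiHd3d3d3d3d3d3iIvsqGVERERWeIiIiId3d3d3d3d3d3d3d4nNyodmZVQzRoiIh3d3d3d3d3d3d3d3d3it26mHd2ZTI1d3d3d3d3d3d3d3d3d3d3eK3LqZiIdlMiV3d3d2Z3d3d3d3d3d3d3d4nMuqmZmHUxJnd4iGRGd3d3d3d6mYiHd3eKq6qqqodSE3d5qGMTZ3d3d3dru7upmIh3iJmry6hkEVeLyXQRV3d3dmZoiau7u7qYiIiJzcp1MSacyXQRR3d2ZmZkRWeJmru7uqmInNuWQRScyXQRV3ZmZmZiIjNFZniZq7u7rO24UwKMuWQSVmZmZmZlQyIiM0VniJqrvP/rhBF8uWMSVmZmZmZg=="/>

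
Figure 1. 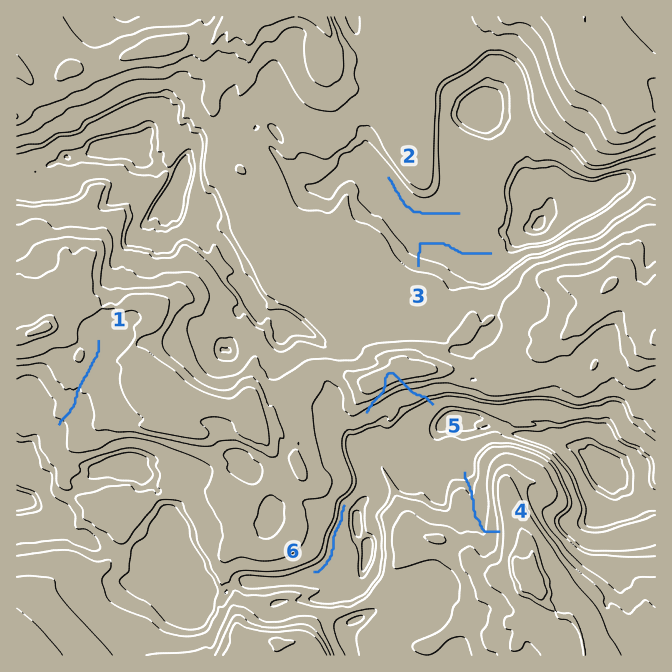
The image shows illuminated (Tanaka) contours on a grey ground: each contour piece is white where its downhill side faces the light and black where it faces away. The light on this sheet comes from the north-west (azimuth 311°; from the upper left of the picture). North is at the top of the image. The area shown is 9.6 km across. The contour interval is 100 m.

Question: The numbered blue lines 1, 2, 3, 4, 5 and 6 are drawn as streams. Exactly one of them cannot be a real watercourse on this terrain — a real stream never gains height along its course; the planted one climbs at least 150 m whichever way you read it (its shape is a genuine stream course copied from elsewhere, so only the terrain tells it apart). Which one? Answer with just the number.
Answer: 5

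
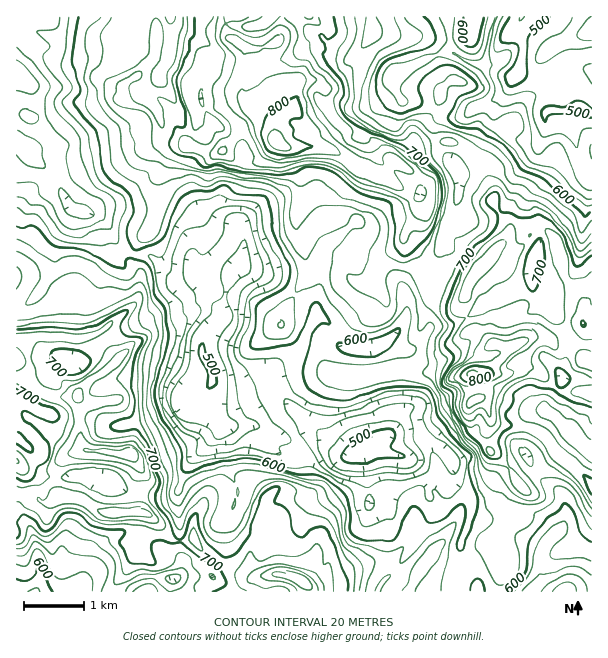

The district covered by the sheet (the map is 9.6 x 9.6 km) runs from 480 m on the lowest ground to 840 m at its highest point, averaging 640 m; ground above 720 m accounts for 16.1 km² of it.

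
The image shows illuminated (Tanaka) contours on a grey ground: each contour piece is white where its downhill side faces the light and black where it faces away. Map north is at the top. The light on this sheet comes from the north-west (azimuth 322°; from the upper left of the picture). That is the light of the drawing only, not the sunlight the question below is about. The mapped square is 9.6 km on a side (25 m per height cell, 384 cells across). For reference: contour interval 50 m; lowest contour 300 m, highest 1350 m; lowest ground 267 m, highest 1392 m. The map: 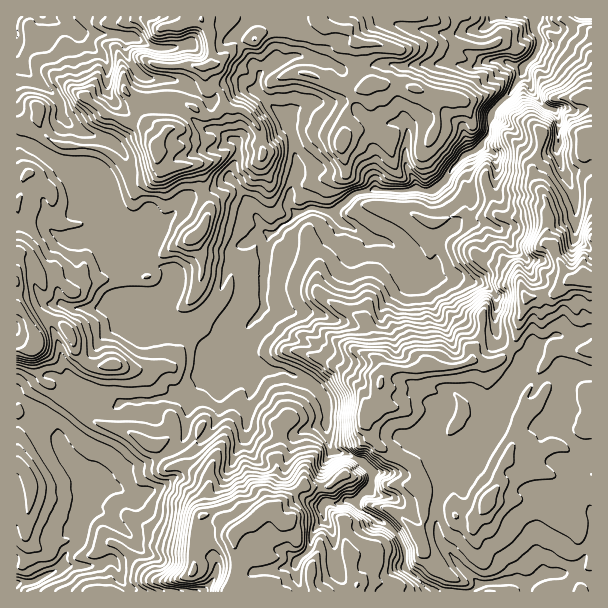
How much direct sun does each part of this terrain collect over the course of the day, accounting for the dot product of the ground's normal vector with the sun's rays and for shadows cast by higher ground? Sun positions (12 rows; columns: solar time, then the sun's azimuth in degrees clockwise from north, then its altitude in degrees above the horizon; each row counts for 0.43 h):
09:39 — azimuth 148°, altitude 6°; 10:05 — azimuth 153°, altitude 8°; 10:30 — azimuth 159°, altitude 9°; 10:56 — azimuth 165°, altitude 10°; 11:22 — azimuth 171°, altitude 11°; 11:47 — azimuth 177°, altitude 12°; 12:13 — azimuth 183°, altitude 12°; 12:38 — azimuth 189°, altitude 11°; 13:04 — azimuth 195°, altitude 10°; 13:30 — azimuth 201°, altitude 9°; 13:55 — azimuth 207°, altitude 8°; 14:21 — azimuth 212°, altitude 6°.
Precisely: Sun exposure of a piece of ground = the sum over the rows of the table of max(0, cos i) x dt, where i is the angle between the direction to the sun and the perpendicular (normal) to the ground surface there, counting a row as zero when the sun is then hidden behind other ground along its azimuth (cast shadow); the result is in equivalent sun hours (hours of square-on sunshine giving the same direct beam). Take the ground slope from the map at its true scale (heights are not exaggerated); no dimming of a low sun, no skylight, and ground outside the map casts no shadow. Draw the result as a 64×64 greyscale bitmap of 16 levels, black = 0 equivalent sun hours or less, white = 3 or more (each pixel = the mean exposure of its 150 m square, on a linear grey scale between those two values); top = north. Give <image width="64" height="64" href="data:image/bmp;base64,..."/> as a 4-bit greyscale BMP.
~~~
<image width="64" height="64" href="data:image/bmp;base64,Qk12CAAAAAAAAHYAAAAoAAAAQAAAAEAAAAABAAQAAAAAAAAIAAATCwAAEwsAABAAAAAAAAAAAAAAABEREQAiIiIAMzMzAERERABVVVUAZmZmAHd3dwCIiIgAmZmZAKqqqgC7u7sAzMzMAN3d3QDu7u4A////ABAAABEAADr////2E0M0QhJRAAN3dmQSv/+RAAFCIiIy1wAAAAAANTI2r/kSYwESElUAIRQxAB38cjuXRGQgABOqlAAAAAAhAAADVTNWZCABNCJDFHIAvHMCq5mqh1d3V1m7YCIQAjAAACMiVlV4mEECQlVSRSGqQReXZodmiJqUuoVVECeXIAASM1aIZVQ0qgExQjQ2MWYyeYdnh3eHd5aYQzRBI0EAESI0VphmVXuYEBEQAREXcyaYl4h3d3d3d3dlQyMyABMxEjRWM3h2eZUQAREAAEkjR5mYl2Znd4dmV3dVMxABQxETM1UwBZh4hDADQwACpSVXmFmXZmZ3d1RWdmVEMBMgASMiMyAAKIITMAEQADpRRVVTJ6l2d2ZlM1V3ZVQzMQASNCAAAAABIgAQAAABQQJVUxAUmYh3ZkNFVWVERDMhEREhEAAAAAAAAoZCAAAAKHZSESEmQ0VUREdVVERERDNWZSIQAAAAAAADd4uGEBenZEMiIAN2VVVVV2QiIzRERVV5lAAQAAAAAAAAA8pQAAEiNDMhACZ2ZlRVUREjRURFREVnURAAAAAAAAAAAAAkeEI0MyISVlRDM1QgESNFVVZ4dAAAAAAAAAAAAAAAB++kI0QzIhJVRERWUwESNFVmd5qXIAAAAAAAAAAAAAPP5RETVVQyISVUVmVEASM0VnmqqEIxAAAAAAAAAAAABMshIzRWZDMhE0Q0MmcRI0V5vMphAAIAEAAAAAAAAAAHtkRWVURnVDISIiIldjNEV6ymMQAAEQAQAAAAAAAAABWYmIl1Q0ZlQyRlREQ2ZUWLpRAAAAEhAAAAAAAAAAAAFEetyoZTNFVUMkdkRDQ0ergxERAAAAAAAAAAAAAAAAACImdUNFVERWVDE1VEVji7gzRVVEQzEAAAAAAAAAAAACQSQyJWdlM0VUNDRURVabp1VWeZiHZCEQAAAAAAAAACdQRmVEVURFVWQzRFRDKpYjZ63dyoZVYxEAAAAAAAACRBJTNHvLuoiHdkJENEIP/Jhr7t7XVEVCIRAAAAAAATZhARBYms3u/buoUzZURF//+p1xEiEAAREREQAAAAE3cwE0MAAAIQAnZHlkM2Zpvc/HrFAAAAAAARIhEBAAJlMBJ4QQAAAAAAIQAYZDeZqhJGe4QQAAAAABIyIREAAAAAJSAAAAAAAAABABl2URAAJCKKMhAAAAEREjMiEQAAAAAgAAAAAAAAAAEAKKilNUJkAnIBEAABEiIiIzIhABAAAAAAAAAAAAAAAiBpu7qIqKICAAAAABIjNGQjMyIRAAAAAAAAAAAAAAADICSrq6mZQBAAAAABEiMzeWMzMiEREAJUEAAAAAAAAAAgFJ2synoREgFnYxIiMzImhSMzETIjeDAAAAAAAAAAAAAUZ5v7mmI0MyRndmVVQyOGMzMiMzNBAAAAAAAAAAAAAmUQEn7/Q0RCEjVlaJdDM1dDMzIzMhAAAAAAAAAAAAABMwACN5gkMjMSIREQETRURUMzMjMyEAAAAAAAAAAAABEQAAEwABQgEAEiEzIUqalmZDMyMzMQAAAAAAAAAAAAEQAAAzAAIxAAABIzVUSf/oVDESIzMyAAAAAAAAAAABABAAJoAAAAEAAAAjQ0Yya+uIcxExEzMQAAAAAAAAAAAAAAA3MAAQAQEzRFMzNVIROadncxETMxAAAAAAAAAAAAAAABAAABESNVVWVDVUUxABd1VmeBAREAAAAAAAAAAAAAABIQAAAzVFIRIjV3VFIABIZUOIgQAAASIREQAAAAABISNDAAAFRFVDIiRol2dSEBRVRoYiQAIQIzIRAAAAAAAANVIAAARUVkMzRFisunQhAndpqVVoiHIAEAAAAAAAAQEzJAAABFdTIjREV6//p2QQFL26ZmZnmlEAAAAAAAAiA1ZRAAAEVSATNEVlWf//64EErshVNGitthFWICAAADEBIxAAAAJDESREV4NIqf//6le811U0IkdUircatwAAEAEzEAAAAAABRneaUmeXJGeexVnJZFVoqXm7pWu5UAAAAkMAAANAADjMzLYViHeDAAGIU1hkaJvJm6qEV5mVAAACQAAAFEADmXZUEEmWRDUyMQNEECRpqHiHiXZUV4hRACcwEgATRnhQAAA4uWMFZVIkRlRBA2dkImiGRVM0Z3sgNAJWEDRHhxAAPP/9YhJUIkjLqiETQyIQIzEBVDNDekAAFkEAARFHQAOr7GEhAAA6q7zDACMzIRESZ2WHRDWmAAExAAAAAUVBK+xAA1EAAmMjdjABRDERETaHZpd1aZYxAAAAAAACEAF85AA4MiARAUMQABRWZUVViYh4mYeHU0UQAAACISAABKUQAIQAAAAEdBAAOImazch6qYiYQhAAATAAAAAAAAAnIAAAIAAAADeGEBMXzu/pMRE0RBAAAAAAAAAAAAAAABAAAAAQAVir3M2TIwAnhiASIAAAAAAAAAAAAAAAAAAQAAAAAAAql2dkZ5lUQAAAAUZkEAAAAAAAAAAAAAAAAiAAAAAAACEAAAAAW7uUIQBIu7q736MAAAAAESEAAAABIQAAAAEAAAAAADAE38qbvMt4q7pjIzAAABNUEAAAAAMxEAAAAAAARTEBZCJFv+y5mpcgAAAAAAAAABIQAAAABDEAAAASERRr3ss0ZSATMzapdTAAAAAjMQAAAAAAAAABAAEyEREUYgABVkRGMAIzRkAAAAAAJXUiIyAAAAARAA"/>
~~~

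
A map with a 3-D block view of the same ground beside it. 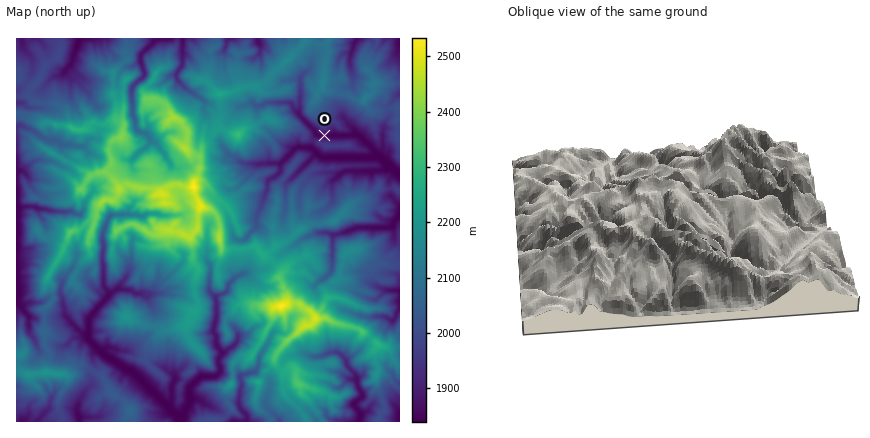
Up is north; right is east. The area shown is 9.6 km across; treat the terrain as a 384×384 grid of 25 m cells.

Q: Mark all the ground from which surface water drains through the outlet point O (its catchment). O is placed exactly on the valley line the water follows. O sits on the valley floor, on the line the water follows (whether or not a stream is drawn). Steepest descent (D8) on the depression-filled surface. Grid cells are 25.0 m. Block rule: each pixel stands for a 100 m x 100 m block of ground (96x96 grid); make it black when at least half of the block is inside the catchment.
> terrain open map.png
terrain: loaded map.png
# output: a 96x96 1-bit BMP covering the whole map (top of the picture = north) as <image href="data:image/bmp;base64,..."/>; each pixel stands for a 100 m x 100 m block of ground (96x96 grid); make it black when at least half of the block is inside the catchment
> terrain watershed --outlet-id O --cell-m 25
<image width="96" height="96" href="data:image/bmp;base64,Qk2+BAAAAAAAAD4AAAAoAAAAYAAAAGAAAAABAAEAAAAAAIAEAAATCwAAEwsAAAIAAAAAAAAA////AAAAAAAAAAAAAAAAAAAAAAAAAAAAAAAAAAAAAAAAAAAAAAAAAAAAAAAAAAAAAAAAAAAAAAAAAAAAAAAAAAAAAAAAAAAAAAAAAAAAAAAAAAAAAAAAAAAAAAAAAAAAAAAAAAAAAAAAAAAAAAAAAAAAAAAAAAAAAAAAAAAAAAAAAAAAAAAAAAAAAAAAAAAAAAAAAAAAAAAAAAAAAAAAAAAAAAAAAAAAAAAAAAAAAAAAAAAAAAAAAAAAAAAAAAAAAAAAAAAAAAAAAAAAAAAAAAAAAAAAAAAAAAAAAAAAAAAAAAAAAAAAAAAAAAAAAAAAAAAAAAAAAAAAAAAAAAAAAAAAAAAAAAAAAAAAAAAAAAAAAAAAAAAAAAAAAAAAAAAAAAAAAAAAAAAAAAAAAAAAAAAAAAAAAAAAAAAAAAAAAAAAAAAAAAAAAAAAAAAAAAAAAAAAAAAAAAAAAAAAAAAAAAAAAAAAAAAAAAAAAAAAAAAAAAAAAAAAAAAAAAAAAAAAAAAAAAAAAAAAAAAAAAAAAAAAAAAAAAAAAAAAAAAAAAAAAAAAAAAAAAAAAAAAAAAAAAAAAAAAAAAAAAAAAAAAAAAAAAAAAAAAAAAAAAAAAAAAAAAAAAAAAAAAAAAAAAAAAAAAAAAAAAAAAAAAAAAAAAAAAAAAAAAAAAAAAAAAAAAAAAAAAAAAAAAAAAAAAAAAAAAAAAAAAAAAAAAAAAAAAAAAAAAAAAAAAAAAAAAAAAAAAAAAAAAAAAAAAAAAAAAAAAAAAAAAAAAAAAAAAAAAAAAAAAAAAAAAAAAAAAAAAAAAAAAAAAAAAAAAAAAAAAAAAAAAAAAAAAAAAAAAAAAAAAAAAAAAAAAAAAAAAAAAAAAAAAAAAAAAAAAAAAAAAAAAAAAAAAAAAAAAAAAAAAAAAAAAAAAAAAAAAAAAAAAAAAAAAAAAAAAAAAAAAAAAAAAAAAAAAAAAAAAAAAAAAAAAAAAAAAAAAAAAAAAAAAAAAAAAAAAAAAAAAAAAAAAAAAAAAAAAAAAAAAAAAAAAAAAAAAAAAAAAAAAAAAAAAAAAAAAAAAAAAAAAAAAAAAAAAAAAAAAAAAAAAAAAAAAAAAAAAAAAAAAAAAAAAAAAAAAAAAAAAAAAAAAAAAA4AAAAAAAAAAAAAAD4AAAAAAAAAAAHAAD4AAAAAAAAAAAfwAH4AAAAAAAAAAAf8AP4AAAAAAAAAAAf/P/wAAAAAAAAAAAf///gAAAAAAAAAAAf///AAAAAAAAAAAAf///AAAAAAAAAAAAf///AAAAAAAAAAAAf///gAAAAAAAAAAAf///gAAAAAAAAAAAD///wAAAAAAAAAAAA///wAAAAAAAAAAAAB//4AAAAAAAAAAAAAf/4AAAAAAAAAAAAAP/4AAAAAAAAAAAAAP/4AAAAAAAAAAAAAD/4AAAAAAAAAAAAAB/4AAAAAAAAAAAAAA/8AAAAAAAAAAAAAAf8AAAAAAAAAAAAAAP8AAAAAAAAAAAAAAH8AAAAAAAAAAAAAADwAAAAAAAAAAAAAAAAAAA="/>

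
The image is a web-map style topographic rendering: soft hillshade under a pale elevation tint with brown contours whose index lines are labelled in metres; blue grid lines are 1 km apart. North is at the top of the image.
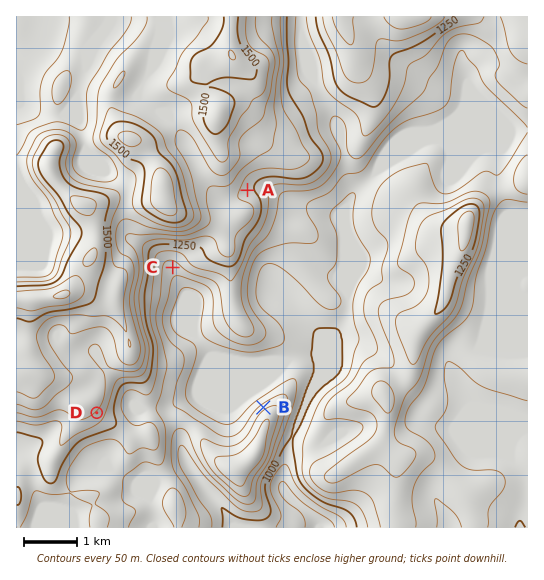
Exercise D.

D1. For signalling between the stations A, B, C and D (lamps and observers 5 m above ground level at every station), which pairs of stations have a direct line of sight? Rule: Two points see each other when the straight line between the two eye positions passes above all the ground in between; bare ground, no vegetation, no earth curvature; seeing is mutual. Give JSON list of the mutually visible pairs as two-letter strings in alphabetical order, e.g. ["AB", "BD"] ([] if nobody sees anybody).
["BC", "BD"]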